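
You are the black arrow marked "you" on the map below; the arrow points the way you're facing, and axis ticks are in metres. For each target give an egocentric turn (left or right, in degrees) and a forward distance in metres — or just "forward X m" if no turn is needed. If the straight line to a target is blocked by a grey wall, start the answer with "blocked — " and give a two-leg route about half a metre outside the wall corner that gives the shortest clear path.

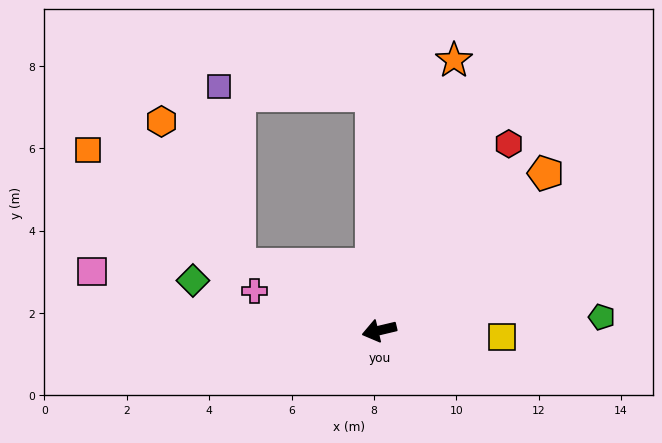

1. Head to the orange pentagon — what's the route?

turn right 150°, forward 5.6 m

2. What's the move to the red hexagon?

turn right 138°, forward 5.5 m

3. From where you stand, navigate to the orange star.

turn right 119°, forward 6.8 m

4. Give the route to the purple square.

blocked — turn right 102°, forward 5.7 m, then turn left 86°, forward 3.7 m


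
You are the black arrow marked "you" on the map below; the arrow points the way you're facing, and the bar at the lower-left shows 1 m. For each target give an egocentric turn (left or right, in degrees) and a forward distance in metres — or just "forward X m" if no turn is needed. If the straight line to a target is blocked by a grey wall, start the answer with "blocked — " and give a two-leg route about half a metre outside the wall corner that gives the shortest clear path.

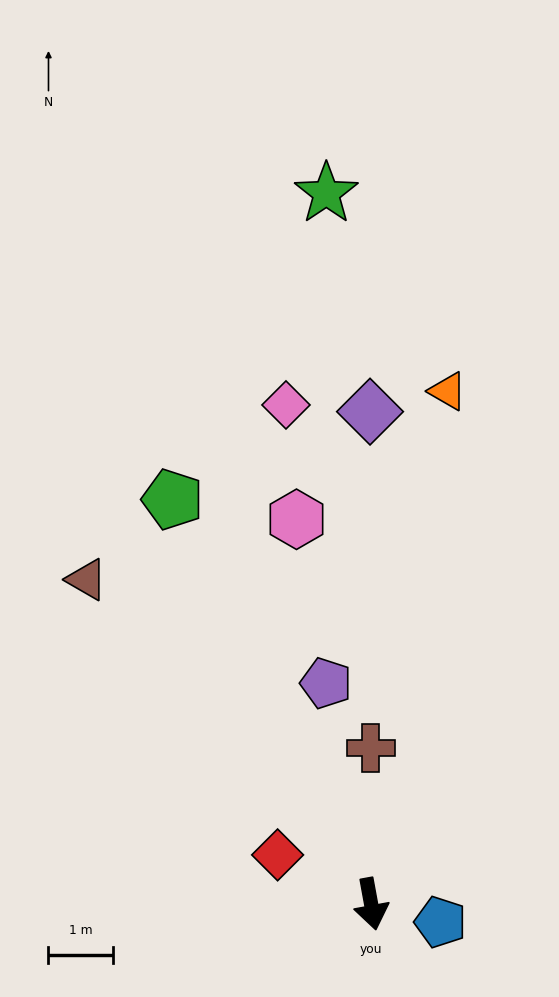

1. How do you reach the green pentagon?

turn right 164°, forward 7.0 m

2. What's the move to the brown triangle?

turn right 149°, forward 6.7 m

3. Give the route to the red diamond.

turn right 128°, forward 1.6 m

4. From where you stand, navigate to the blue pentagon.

turn left 65°, forward 1.1 m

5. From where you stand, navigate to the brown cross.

turn left 170°, forward 2.4 m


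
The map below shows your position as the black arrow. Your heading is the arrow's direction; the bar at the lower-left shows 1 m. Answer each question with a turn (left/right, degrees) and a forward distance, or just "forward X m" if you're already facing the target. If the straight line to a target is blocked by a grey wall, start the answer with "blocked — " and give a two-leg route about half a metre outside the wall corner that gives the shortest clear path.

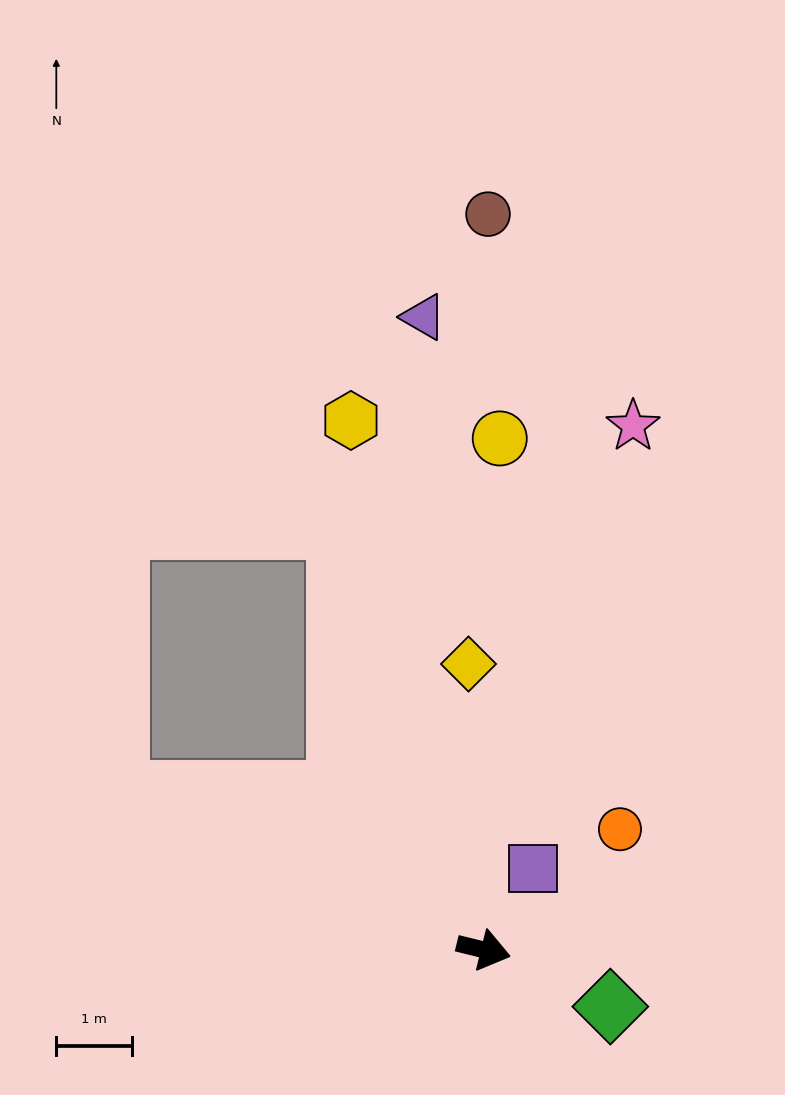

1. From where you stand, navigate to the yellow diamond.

turn left 107°, forward 3.8 m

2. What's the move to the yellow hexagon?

turn left 118°, forward 7.2 m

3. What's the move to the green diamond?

turn right 10°, forward 1.8 m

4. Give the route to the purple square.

turn left 72°, forward 1.3 m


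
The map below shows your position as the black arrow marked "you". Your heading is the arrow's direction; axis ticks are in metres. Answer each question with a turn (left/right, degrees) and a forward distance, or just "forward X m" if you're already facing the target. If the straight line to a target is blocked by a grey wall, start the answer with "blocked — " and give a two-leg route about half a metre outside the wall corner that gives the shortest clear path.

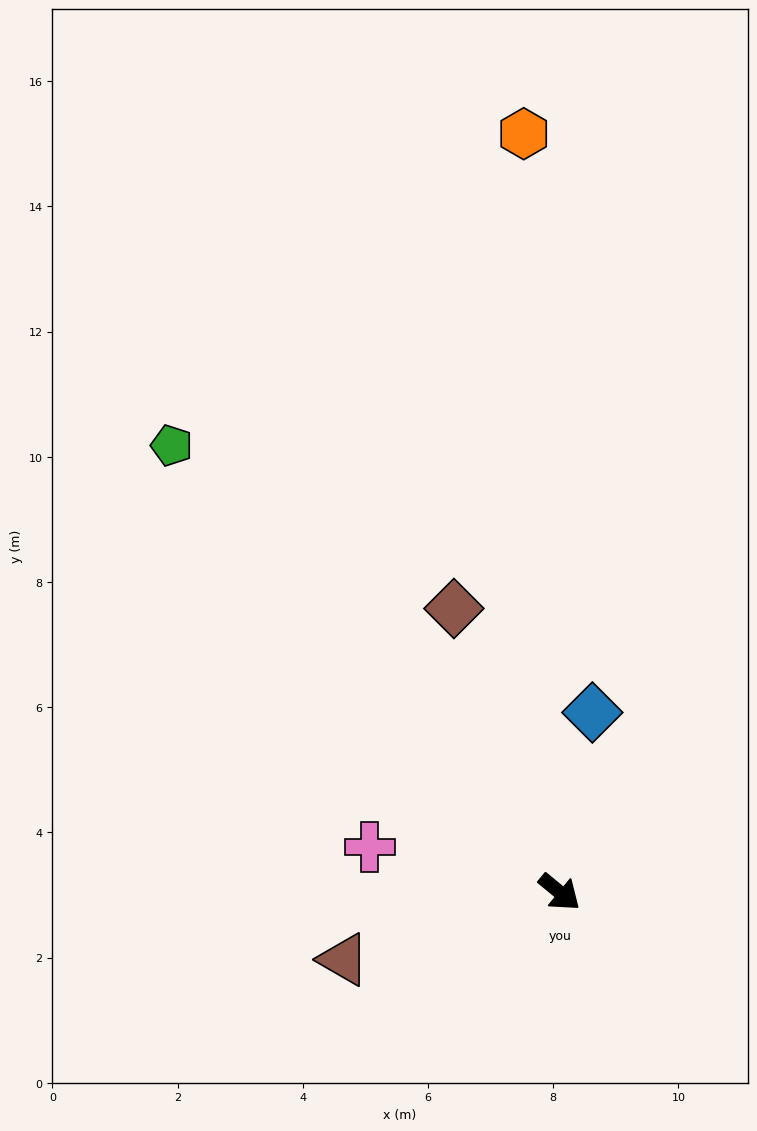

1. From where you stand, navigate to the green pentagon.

turn left 170°, forward 9.5 m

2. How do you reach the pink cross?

turn right 154°, forward 3.1 m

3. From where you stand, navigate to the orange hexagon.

turn left 132°, forward 12.1 m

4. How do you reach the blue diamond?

turn left 119°, forward 2.9 m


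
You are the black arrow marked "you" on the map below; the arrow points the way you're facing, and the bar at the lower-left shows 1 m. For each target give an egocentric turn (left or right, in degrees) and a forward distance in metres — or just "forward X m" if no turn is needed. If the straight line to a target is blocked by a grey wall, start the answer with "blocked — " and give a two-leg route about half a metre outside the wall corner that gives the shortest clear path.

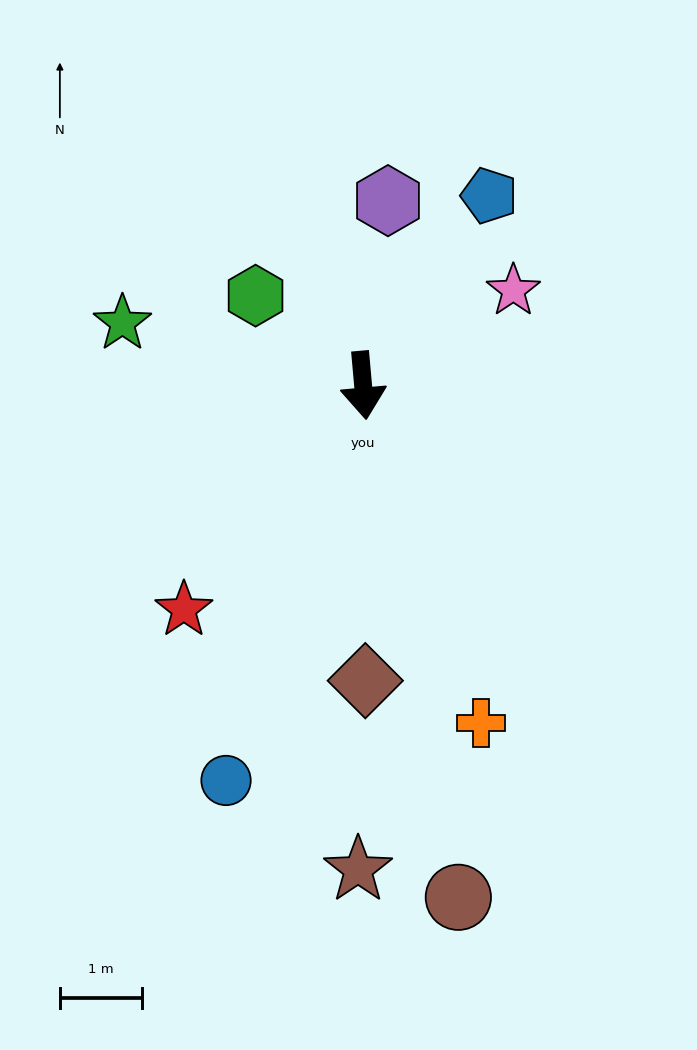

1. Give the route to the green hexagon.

turn right 135°, forward 1.7 m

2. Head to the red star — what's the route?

turn right 44°, forward 3.5 m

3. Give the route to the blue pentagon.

turn left 141°, forward 2.8 m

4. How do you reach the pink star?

turn left 117°, forward 2.2 m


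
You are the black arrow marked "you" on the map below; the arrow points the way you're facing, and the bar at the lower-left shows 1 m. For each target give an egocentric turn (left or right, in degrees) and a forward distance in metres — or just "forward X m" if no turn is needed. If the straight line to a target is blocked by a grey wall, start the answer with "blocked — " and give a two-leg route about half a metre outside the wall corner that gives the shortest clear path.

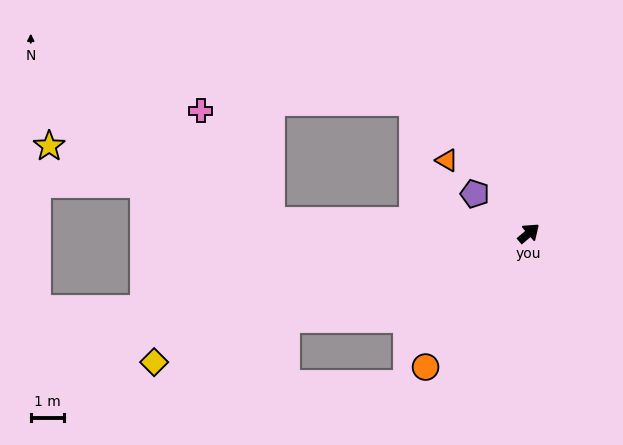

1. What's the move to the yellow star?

blocked — turn left 137°, forward 7.9 m, then turn right 16°, forward 7.1 m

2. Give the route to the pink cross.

blocked — turn left 137°, forward 7.9 m, then turn right 55°, forward 4.0 m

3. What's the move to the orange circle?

turn right 168°, forward 5.2 m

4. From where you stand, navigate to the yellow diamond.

turn left 159°, forward 12.1 m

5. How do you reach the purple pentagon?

turn left 103°, forward 2.0 m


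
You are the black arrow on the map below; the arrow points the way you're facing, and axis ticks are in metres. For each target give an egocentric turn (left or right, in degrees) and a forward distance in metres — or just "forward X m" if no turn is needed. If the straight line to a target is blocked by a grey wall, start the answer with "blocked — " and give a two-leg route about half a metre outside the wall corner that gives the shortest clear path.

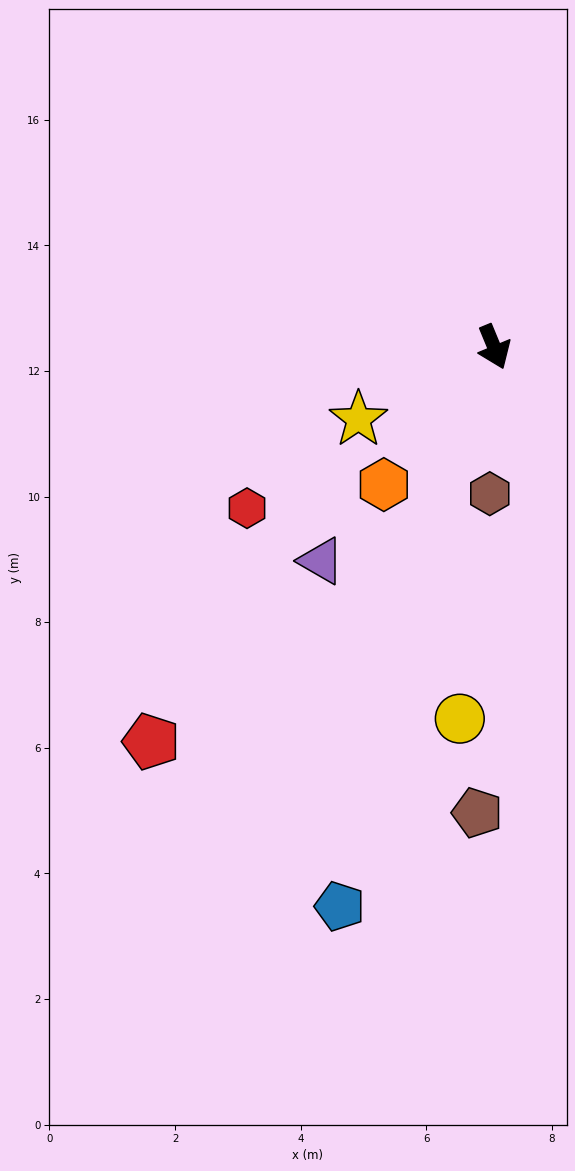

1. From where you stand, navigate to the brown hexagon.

turn right 24°, forward 2.3 m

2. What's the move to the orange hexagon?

turn right 61°, forward 2.8 m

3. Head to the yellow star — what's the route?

turn right 84°, forward 2.4 m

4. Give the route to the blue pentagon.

turn right 38°, forward 9.2 m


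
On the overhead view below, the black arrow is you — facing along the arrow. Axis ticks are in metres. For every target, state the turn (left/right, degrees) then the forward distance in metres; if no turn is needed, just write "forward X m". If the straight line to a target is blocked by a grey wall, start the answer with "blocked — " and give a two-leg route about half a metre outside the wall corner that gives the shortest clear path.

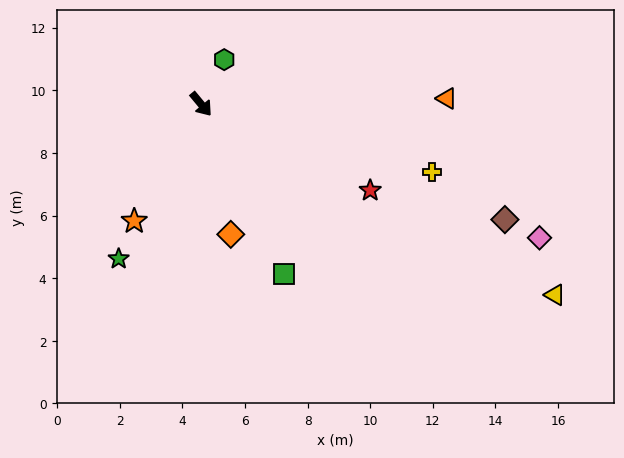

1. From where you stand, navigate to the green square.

turn right 14°, forward 6.0 m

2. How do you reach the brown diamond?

turn left 29°, forward 10.4 m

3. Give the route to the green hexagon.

turn left 113°, forward 1.6 m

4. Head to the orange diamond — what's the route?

turn right 27°, forward 4.3 m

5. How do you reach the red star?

turn left 23°, forward 6.1 m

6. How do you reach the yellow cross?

turn left 34°, forward 7.7 m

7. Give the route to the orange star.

turn right 69°, forward 4.3 m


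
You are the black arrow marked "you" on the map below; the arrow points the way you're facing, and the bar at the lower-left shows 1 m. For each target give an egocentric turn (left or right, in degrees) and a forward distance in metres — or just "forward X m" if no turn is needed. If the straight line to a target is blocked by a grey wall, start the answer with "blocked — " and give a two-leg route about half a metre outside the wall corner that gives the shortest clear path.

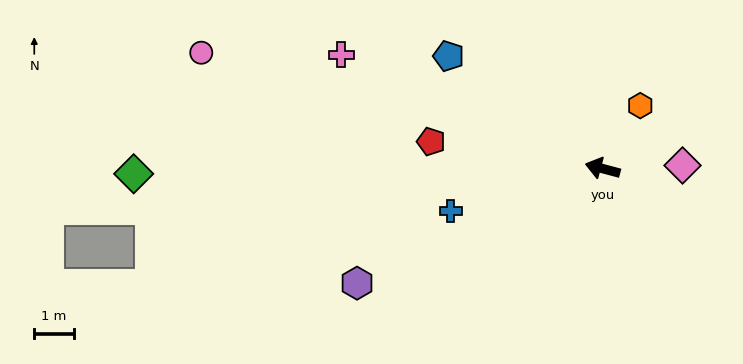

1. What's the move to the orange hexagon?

turn right 106°, forward 1.8 m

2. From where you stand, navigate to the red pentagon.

turn left 6°, forward 4.4 m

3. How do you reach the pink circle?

forward 10.5 m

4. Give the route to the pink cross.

turn right 9°, forward 7.2 m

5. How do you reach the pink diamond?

turn right 163°, forward 2.0 m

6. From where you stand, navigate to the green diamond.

turn left 16°, forward 11.8 m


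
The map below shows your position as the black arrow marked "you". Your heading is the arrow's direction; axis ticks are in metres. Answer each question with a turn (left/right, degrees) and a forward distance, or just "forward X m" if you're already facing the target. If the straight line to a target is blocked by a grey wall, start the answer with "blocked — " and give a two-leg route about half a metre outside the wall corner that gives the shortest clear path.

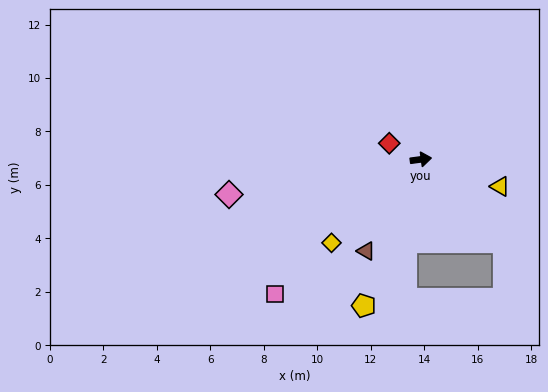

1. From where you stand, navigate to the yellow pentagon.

turn right 119°, forward 5.9 m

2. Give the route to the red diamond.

turn left 145°, forward 1.3 m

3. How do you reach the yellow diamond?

turn right 145°, forward 4.6 m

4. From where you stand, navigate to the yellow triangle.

turn right 26°, forward 3.1 m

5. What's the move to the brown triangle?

turn right 128°, forward 4.0 m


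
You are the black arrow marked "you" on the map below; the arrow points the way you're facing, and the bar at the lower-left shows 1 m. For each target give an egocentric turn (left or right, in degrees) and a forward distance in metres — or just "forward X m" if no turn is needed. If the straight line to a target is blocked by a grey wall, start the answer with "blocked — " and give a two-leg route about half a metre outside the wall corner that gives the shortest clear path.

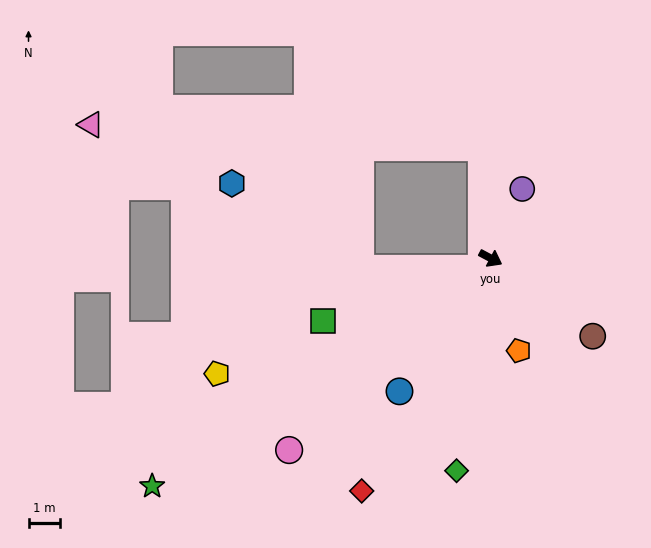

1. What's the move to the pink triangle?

blocked — turn left 123°, forward 3.5 m, then turn left 82°, forward 12.2 m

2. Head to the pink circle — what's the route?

turn right 108°, forward 8.7 m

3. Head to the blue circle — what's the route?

turn right 96°, forward 5.0 m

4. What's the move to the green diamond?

turn right 71°, forward 6.7 m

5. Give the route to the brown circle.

turn right 9°, forward 4.0 m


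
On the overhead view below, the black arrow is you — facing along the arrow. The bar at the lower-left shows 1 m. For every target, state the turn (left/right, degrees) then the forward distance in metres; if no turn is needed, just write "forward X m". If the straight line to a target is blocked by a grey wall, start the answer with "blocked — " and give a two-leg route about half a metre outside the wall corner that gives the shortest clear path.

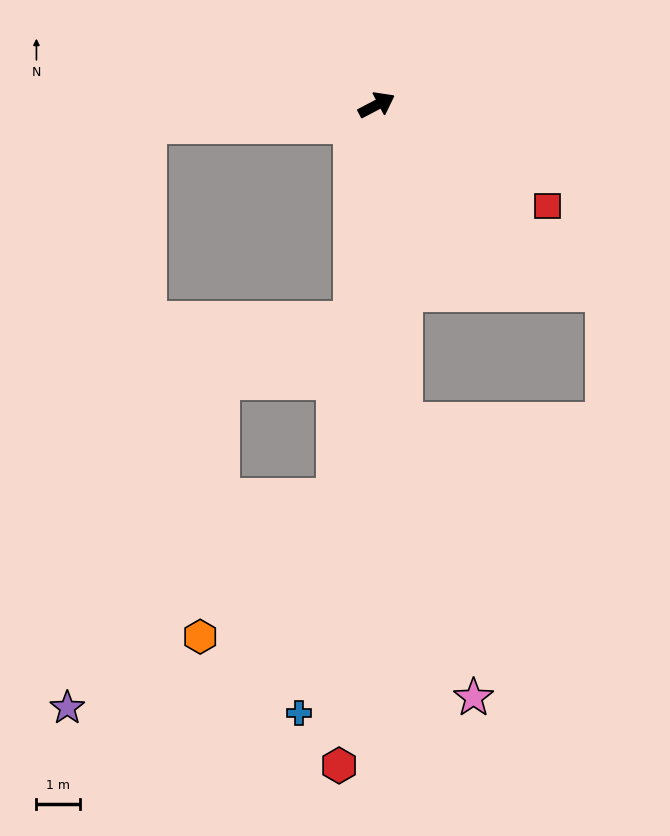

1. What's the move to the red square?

turn right 58°, forward 4.5 m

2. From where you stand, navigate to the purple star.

blocked — turn left 157°, forward 5.2 m, then turn left 77°, forward 13.4 m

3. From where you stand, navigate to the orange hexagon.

blocked — turn right 124°, forward 8.9 m, then turn right 38°, forward 4.4 m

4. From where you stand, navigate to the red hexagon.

turn right 121°, forward 15.0 m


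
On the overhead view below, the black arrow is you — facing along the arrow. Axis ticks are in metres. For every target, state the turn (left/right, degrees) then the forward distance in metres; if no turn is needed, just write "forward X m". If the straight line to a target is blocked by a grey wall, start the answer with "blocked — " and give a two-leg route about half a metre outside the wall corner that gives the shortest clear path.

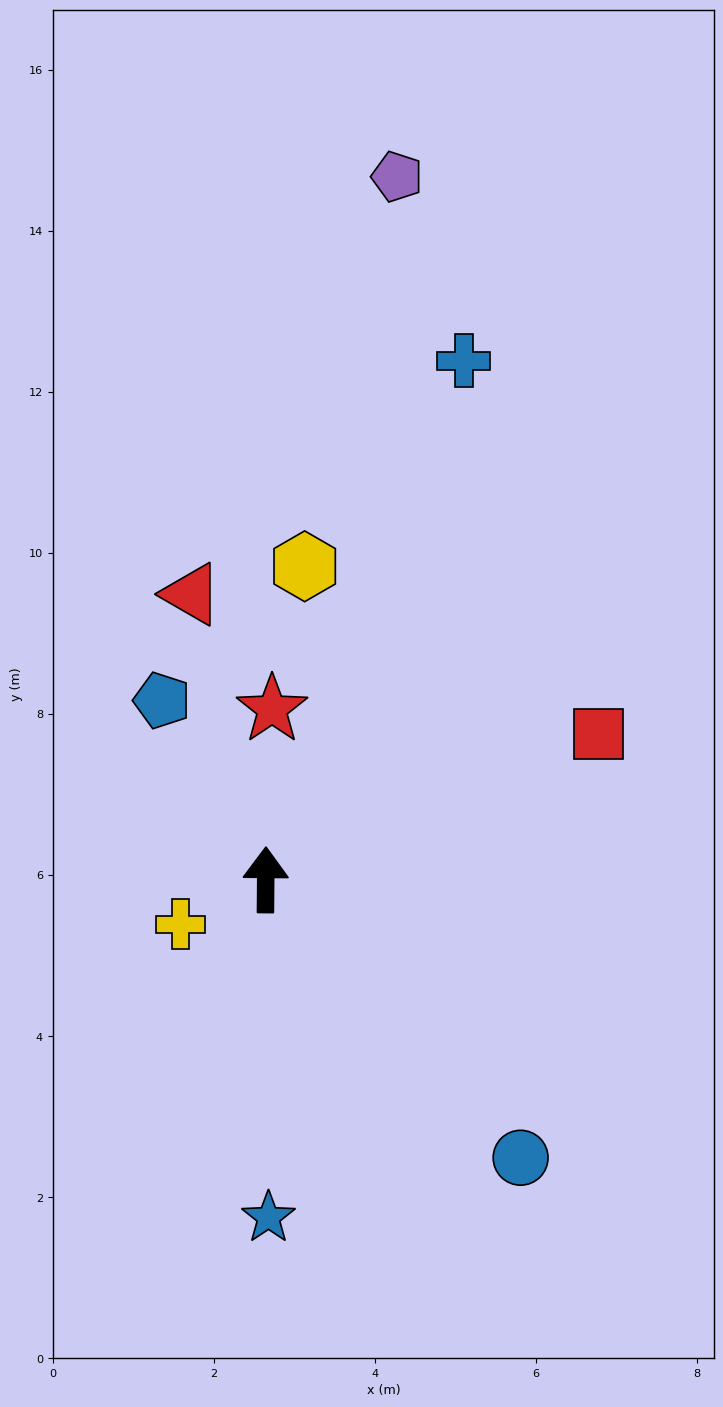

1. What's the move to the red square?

turn right 66°, forward 4.5 m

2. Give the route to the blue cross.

turn right 20°, forward 6.9 m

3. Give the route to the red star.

forward 2.1 m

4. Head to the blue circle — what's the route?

turn right 137°, forward 4.7 m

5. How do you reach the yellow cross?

turn left 118°, forward 1.2 m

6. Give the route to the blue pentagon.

turn left 30°, forward 2.6 m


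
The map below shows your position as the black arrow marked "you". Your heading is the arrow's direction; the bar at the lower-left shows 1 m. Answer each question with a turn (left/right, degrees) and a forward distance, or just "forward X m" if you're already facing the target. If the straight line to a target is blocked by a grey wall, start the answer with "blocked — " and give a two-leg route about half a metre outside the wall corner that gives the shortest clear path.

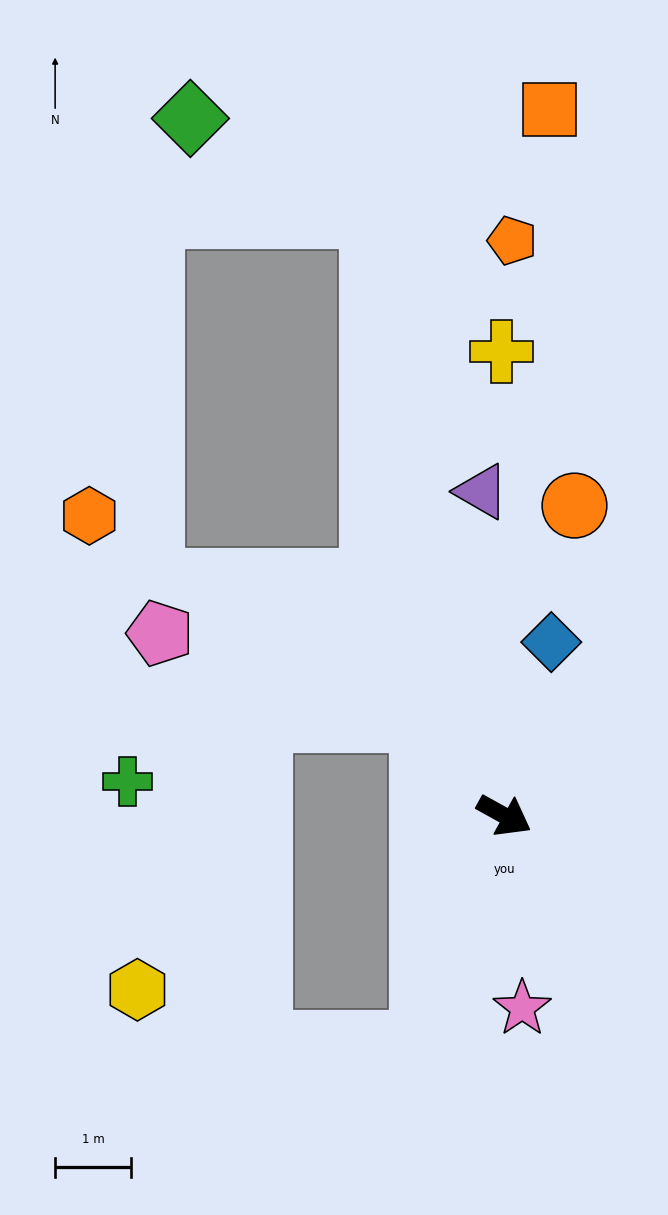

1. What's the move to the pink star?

turn right 56°, forward 2.5 m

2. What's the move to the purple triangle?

turn left 123°, forward 4.3 m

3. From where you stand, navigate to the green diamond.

blocked — turn left 131°, forward 8.1 m, then turn left 50°, forward 2.7 m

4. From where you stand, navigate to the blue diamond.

turn left 104°, forward 2.4 m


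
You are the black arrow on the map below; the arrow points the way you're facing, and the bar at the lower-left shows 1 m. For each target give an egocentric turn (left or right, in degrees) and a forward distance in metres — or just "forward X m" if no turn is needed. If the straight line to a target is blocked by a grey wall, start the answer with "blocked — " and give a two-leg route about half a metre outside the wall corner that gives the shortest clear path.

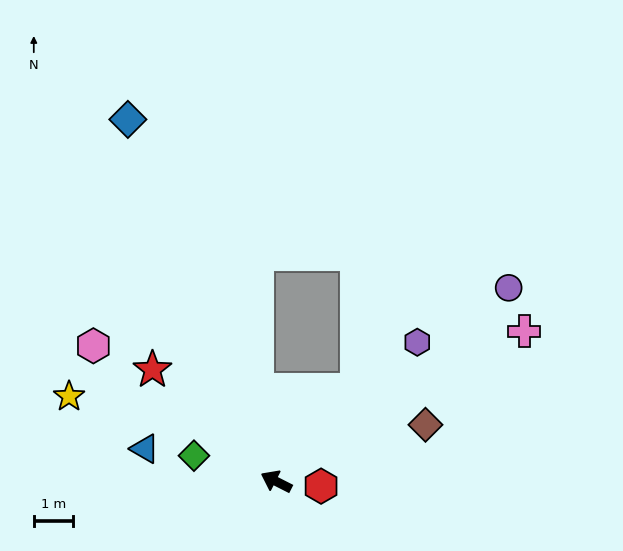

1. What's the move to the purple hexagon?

turn right 108°, forward 5.1 m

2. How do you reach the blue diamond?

turn right 41°, forward 10.0 m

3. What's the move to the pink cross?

turn right 122°, forward 7.5 m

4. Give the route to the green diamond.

turn left 9°, forward 2.2 m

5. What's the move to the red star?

turn right 15°, forward 4.3 m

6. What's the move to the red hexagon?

turn right 159°, forward 1.2 m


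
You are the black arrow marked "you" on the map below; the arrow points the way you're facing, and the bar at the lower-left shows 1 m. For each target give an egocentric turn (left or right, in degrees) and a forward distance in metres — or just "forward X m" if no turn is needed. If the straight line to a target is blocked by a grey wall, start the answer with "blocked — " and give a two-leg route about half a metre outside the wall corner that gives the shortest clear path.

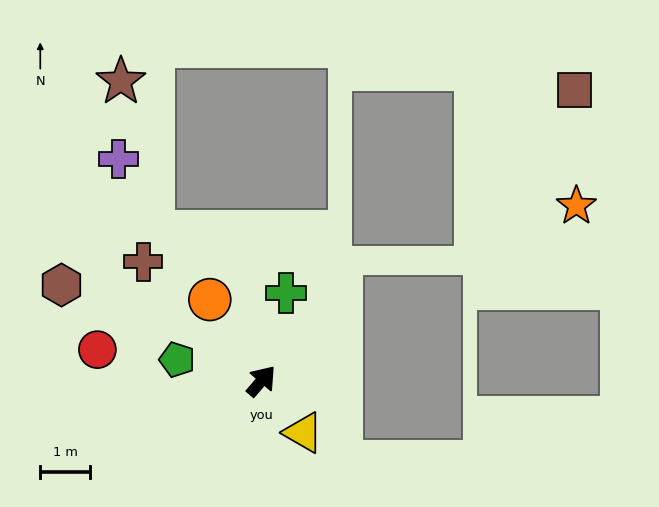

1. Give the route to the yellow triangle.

turn right 101°, forward 1.3 m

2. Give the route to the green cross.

turn left 25°, forward 1.8 m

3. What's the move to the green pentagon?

turn left 116°, forward 1.7 m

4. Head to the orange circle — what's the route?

turn left 73°, forward 1.9 m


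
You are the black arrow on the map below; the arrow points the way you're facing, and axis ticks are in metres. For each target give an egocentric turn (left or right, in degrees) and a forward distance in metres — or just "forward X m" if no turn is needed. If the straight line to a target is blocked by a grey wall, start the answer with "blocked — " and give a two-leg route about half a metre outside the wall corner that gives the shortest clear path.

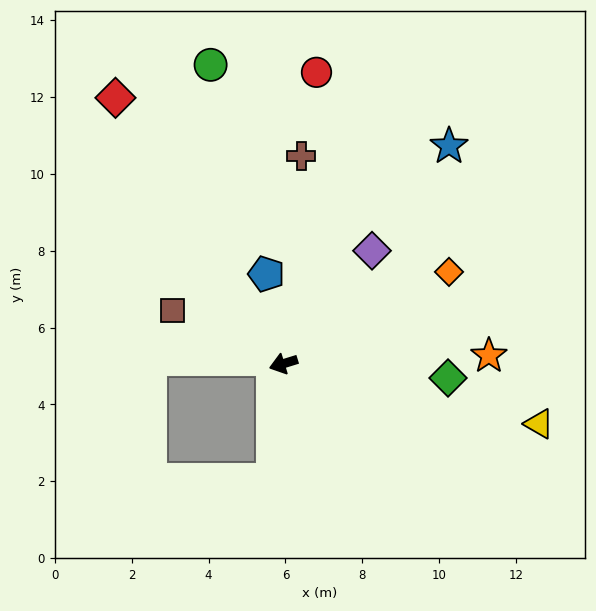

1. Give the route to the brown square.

turn right 43°, forward 3.2 m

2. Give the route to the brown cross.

turn right 112°, forward 5.4 m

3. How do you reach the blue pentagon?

turn right 96°, forward 2.4 m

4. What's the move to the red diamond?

turn right 75°, forward 8.2 m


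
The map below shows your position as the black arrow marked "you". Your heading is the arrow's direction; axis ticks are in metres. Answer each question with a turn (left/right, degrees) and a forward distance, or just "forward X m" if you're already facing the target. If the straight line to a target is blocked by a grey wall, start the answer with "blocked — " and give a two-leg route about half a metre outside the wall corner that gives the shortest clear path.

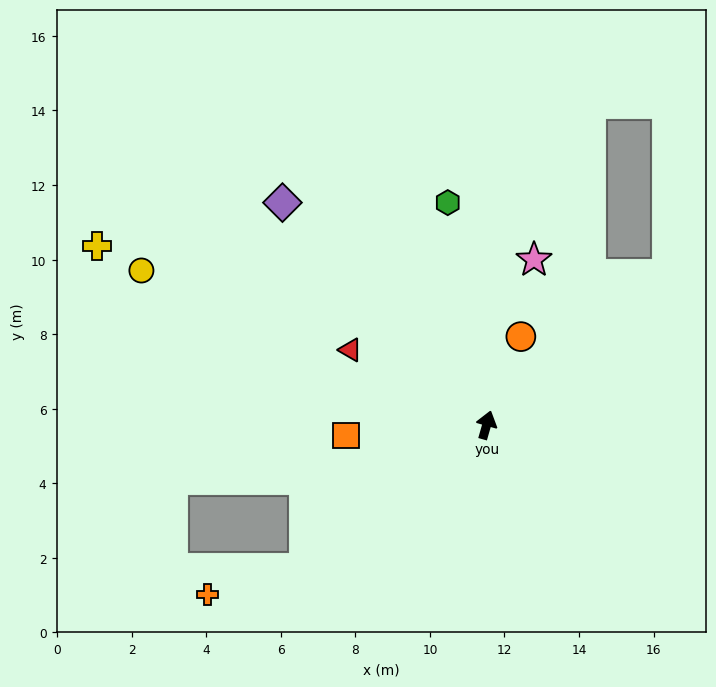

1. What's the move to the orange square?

turn left 110°, forward 3.8 m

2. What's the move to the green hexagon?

turn left 26°, forward 6.1 m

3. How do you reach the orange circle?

turn right 5°, forward 2.5 m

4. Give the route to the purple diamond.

turn left 58°, forward 8.1 m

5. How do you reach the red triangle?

turn left 77°, forward 4.2 m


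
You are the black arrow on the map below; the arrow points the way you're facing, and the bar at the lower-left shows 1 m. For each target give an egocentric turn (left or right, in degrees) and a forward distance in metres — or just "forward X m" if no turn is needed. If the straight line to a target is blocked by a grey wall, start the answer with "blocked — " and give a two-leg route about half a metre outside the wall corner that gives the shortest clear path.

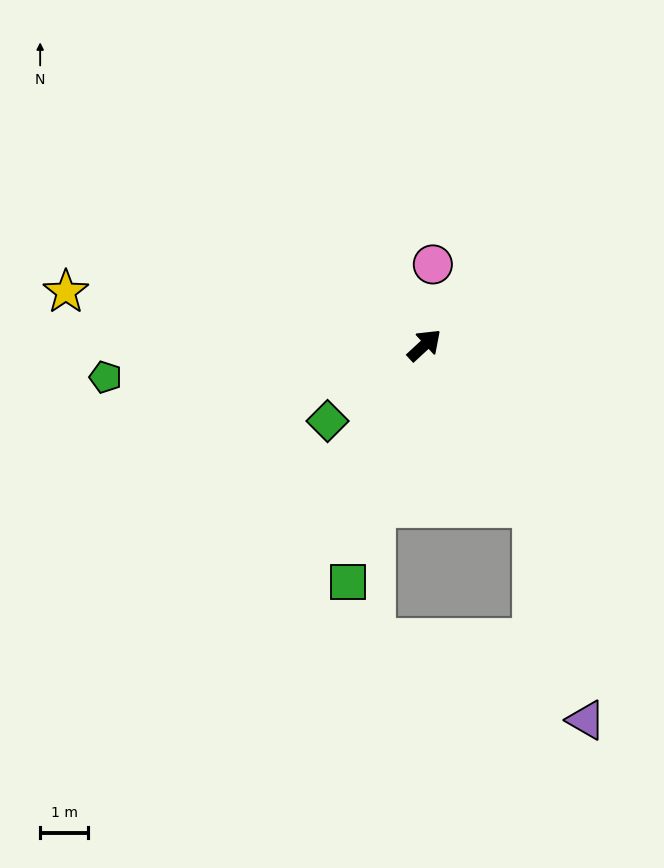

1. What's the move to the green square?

turn right 151°, forward 5.2 m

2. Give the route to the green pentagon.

turn left 143°, forward 6.6 m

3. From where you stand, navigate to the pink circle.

turn left 41°, forward 1.7 m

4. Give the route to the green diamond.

turn left 175°, forward 2.5 m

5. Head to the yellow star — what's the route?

turn left 129°, forward 7.5 m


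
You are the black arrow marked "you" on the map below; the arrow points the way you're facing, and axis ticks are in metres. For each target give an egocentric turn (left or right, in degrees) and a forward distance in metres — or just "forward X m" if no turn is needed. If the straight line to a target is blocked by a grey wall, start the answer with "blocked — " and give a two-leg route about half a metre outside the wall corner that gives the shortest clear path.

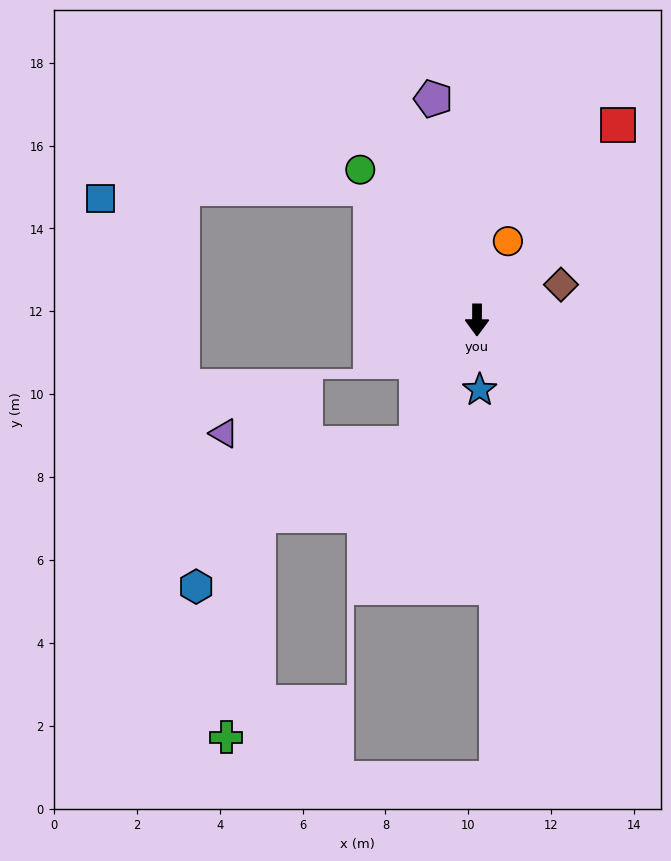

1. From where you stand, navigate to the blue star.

turn left 2°, forward 1.7 m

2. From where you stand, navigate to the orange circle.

turn left 159°, forward 2.0 m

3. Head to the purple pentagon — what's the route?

turn right 169°, forward 5.4 m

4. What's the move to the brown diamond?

turn left 113°, forward 2.2 m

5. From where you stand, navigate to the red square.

turn left 144°, forward 5.8 m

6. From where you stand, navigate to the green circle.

turn right 142°, forward 4.6 m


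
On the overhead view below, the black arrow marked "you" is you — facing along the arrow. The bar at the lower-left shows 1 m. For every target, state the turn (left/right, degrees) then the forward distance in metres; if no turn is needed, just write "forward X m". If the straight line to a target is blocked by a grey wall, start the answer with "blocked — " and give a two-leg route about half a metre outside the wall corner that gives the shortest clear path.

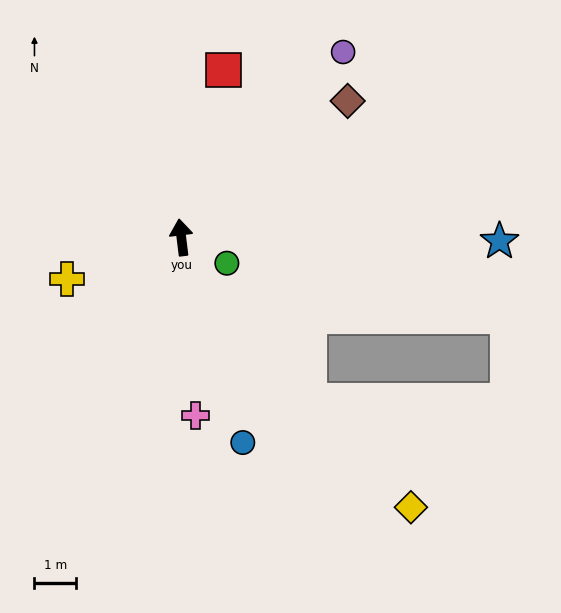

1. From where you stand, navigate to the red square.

turn right 21°, forward 4.2 m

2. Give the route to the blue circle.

turn right 170°, forward 5.2 m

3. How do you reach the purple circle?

turn right 48°, forward 5.9 m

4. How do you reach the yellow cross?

turn left 103°, forward 2.9 m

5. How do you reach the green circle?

turn right 127°, forward 1.3 m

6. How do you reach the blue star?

turn right 98°, forward 7.7 m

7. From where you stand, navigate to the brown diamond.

turn right 58°, forward 5.2 m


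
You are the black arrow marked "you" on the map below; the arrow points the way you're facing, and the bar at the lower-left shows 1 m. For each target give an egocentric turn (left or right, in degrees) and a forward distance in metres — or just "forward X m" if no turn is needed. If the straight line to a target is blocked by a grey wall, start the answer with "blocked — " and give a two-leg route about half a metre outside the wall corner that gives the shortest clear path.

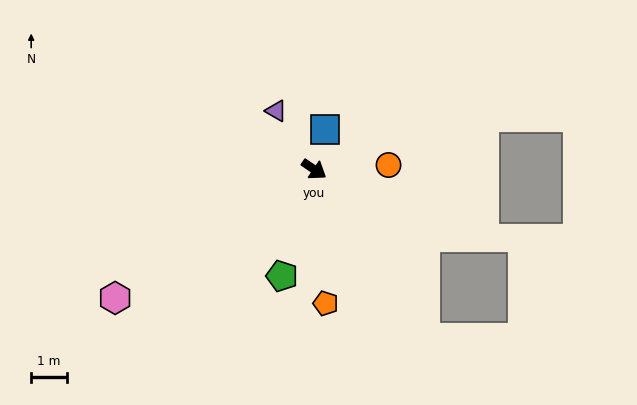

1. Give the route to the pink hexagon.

turn right 113°, forward 6.6 m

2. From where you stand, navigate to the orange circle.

turn left 37°, forward 2.1 m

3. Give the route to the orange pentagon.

turn right 51°, forward 3.8 m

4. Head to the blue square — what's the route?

turn left 109°, forward 1.2 m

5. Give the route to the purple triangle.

turn left 157°, forward 1.9 m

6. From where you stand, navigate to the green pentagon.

turn right 73°, forward 3.1 m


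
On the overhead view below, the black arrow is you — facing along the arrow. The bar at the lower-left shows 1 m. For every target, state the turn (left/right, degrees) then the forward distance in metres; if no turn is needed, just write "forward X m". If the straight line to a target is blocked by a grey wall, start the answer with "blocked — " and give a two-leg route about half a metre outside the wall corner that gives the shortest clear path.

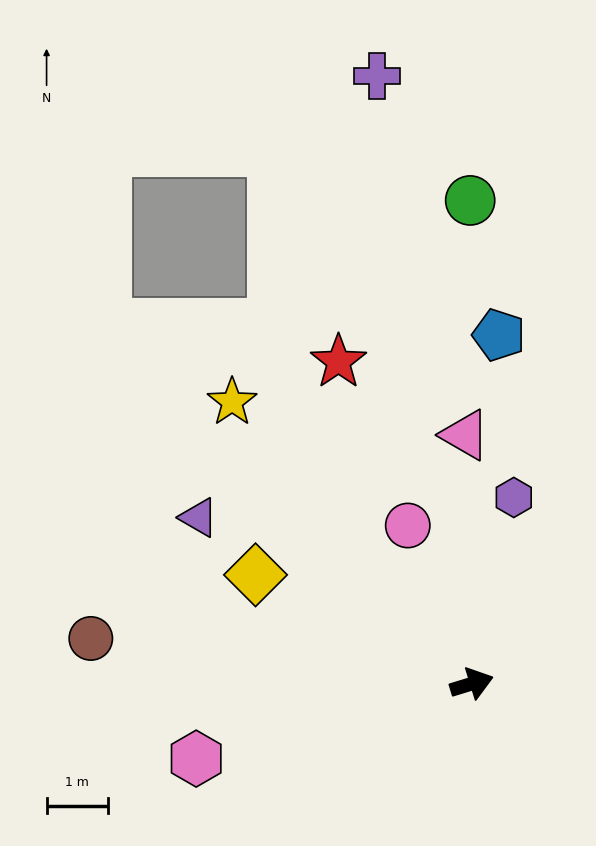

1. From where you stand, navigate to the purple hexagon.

turn left 60°, forward 3.1 m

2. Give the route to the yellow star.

turn left 113°, forward 6.1 m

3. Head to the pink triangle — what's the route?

turn left 74°, forward 4.1 m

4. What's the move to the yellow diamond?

turn left 136°, forward 4.0 m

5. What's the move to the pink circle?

turn left 95°, forward 2.8 m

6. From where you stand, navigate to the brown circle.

turn left 156°, forward 6.3 m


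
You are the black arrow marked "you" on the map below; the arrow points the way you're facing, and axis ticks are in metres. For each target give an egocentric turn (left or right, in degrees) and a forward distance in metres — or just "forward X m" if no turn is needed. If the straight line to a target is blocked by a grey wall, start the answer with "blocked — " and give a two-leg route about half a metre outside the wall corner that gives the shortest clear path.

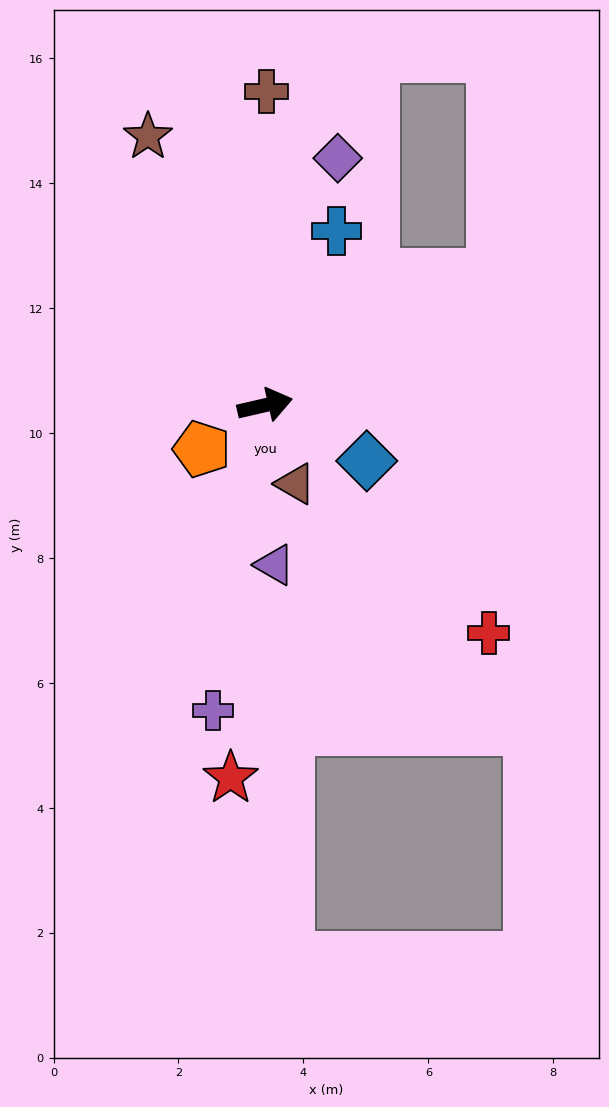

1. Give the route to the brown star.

turn left 101°, forward 4.7 m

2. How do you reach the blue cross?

turn left 55°, forward 3.0 m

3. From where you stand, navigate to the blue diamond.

turn right 42°, forward 1.9 m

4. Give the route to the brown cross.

turn left 77°, forward 5.0 m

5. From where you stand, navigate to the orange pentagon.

turn right 158°, forward 1.2 m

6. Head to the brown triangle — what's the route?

turn right 82°, forward 1.3 m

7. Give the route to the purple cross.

turn right 113°, forward 5.0 m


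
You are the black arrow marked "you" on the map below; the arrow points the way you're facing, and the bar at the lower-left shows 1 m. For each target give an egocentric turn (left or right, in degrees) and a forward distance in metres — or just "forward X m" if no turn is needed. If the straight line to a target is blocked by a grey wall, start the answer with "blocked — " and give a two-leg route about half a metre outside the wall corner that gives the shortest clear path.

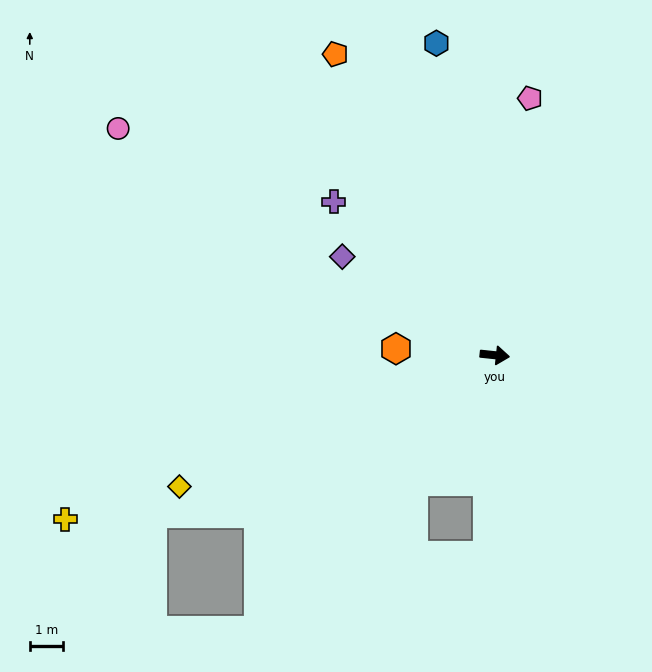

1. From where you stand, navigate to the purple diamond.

turn left 153°, forward 5.4 m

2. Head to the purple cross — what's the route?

turn left 142°, forward 6.6 m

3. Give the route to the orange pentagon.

turn left 124°, forward 10.1 m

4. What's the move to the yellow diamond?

turn right 151°, forward 10.1 m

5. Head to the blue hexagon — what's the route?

turn left 107°, forward 9.4 m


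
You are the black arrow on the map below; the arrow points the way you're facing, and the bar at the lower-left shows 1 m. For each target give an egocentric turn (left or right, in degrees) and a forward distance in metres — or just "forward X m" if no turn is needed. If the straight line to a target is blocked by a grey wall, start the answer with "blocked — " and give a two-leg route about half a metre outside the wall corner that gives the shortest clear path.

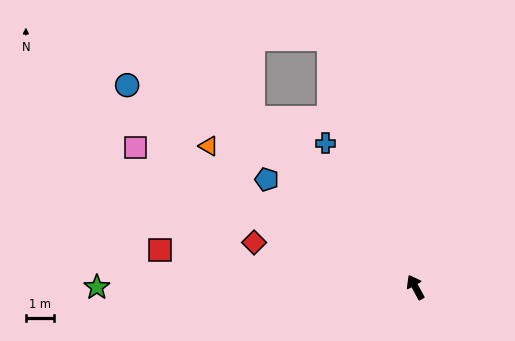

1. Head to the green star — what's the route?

turn left 61°, forward 11.5 m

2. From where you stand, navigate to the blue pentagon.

turn left 25°, forward 6.6 m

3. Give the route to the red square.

turn left 53°, forward 9.3 m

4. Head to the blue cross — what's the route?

turn left 3°, forward 6.1 m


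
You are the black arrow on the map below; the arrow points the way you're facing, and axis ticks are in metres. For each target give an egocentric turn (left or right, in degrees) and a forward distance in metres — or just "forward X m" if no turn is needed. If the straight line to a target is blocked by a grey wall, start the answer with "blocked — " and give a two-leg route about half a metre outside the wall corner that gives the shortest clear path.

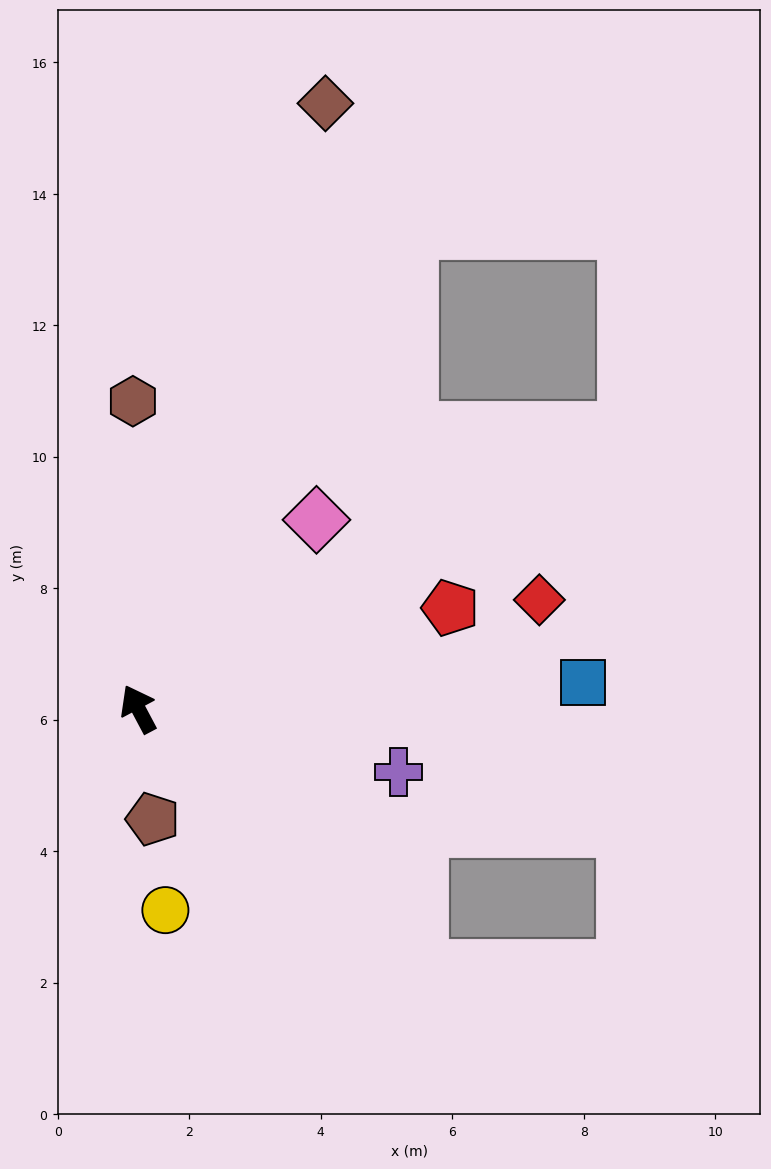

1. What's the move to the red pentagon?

turn right 100°, forward 5.0 m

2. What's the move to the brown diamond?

turn right 45°, forward 9.6 m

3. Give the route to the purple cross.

turn right 132°, forward 4.1 m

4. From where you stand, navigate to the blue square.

turn right 115°, forward 6.8 m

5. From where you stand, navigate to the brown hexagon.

turn right 27°, forward 4.7 m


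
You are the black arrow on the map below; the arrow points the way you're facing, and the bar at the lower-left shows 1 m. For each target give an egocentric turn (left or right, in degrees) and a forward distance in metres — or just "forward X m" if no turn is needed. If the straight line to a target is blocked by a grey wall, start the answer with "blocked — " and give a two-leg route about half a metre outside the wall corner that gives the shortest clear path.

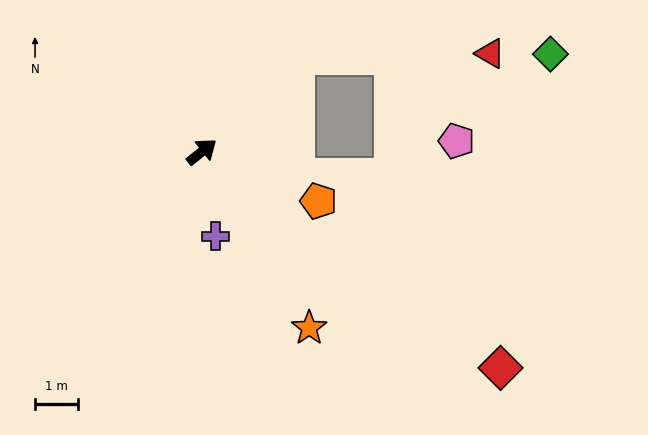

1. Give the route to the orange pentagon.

turn right 62°, forward 3.0 m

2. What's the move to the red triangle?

blocked — turn left 6°, forward 3.2 m, then turn right 44°, forward 4.5 m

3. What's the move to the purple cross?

turn right 119°, forward 2.0 m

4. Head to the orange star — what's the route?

turn right 97°, forward 4.9 m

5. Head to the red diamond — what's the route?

turn right 75°, forward 8.7 m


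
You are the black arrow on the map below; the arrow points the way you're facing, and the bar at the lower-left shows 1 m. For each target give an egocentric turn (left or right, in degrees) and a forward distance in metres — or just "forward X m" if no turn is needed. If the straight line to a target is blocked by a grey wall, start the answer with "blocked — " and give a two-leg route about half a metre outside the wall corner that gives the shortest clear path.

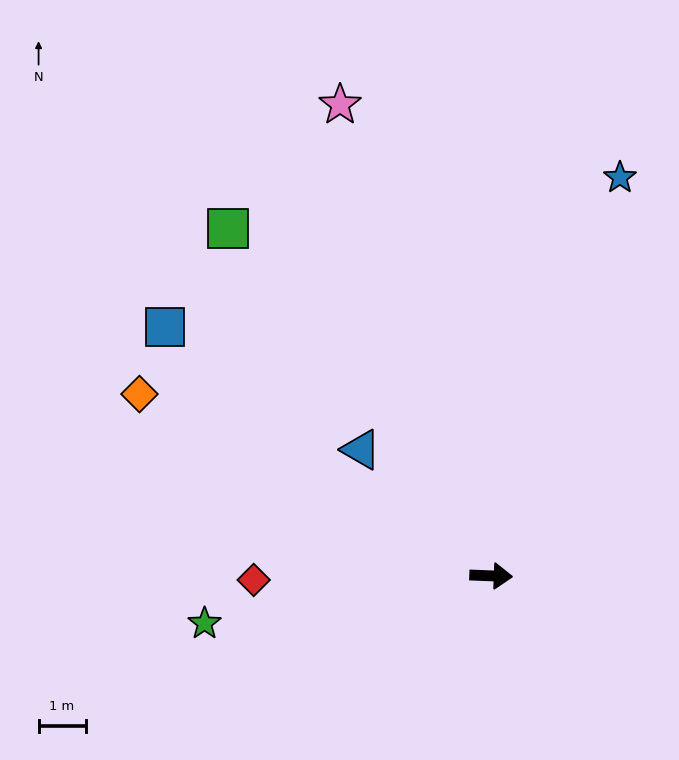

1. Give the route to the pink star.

turn left 110°, forward 10.5 m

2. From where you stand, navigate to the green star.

turn right 168°, forward 6.2 m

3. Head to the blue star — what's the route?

turn left 74°, forward 8.9 m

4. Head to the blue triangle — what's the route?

turn left 138°, forward 3.9 m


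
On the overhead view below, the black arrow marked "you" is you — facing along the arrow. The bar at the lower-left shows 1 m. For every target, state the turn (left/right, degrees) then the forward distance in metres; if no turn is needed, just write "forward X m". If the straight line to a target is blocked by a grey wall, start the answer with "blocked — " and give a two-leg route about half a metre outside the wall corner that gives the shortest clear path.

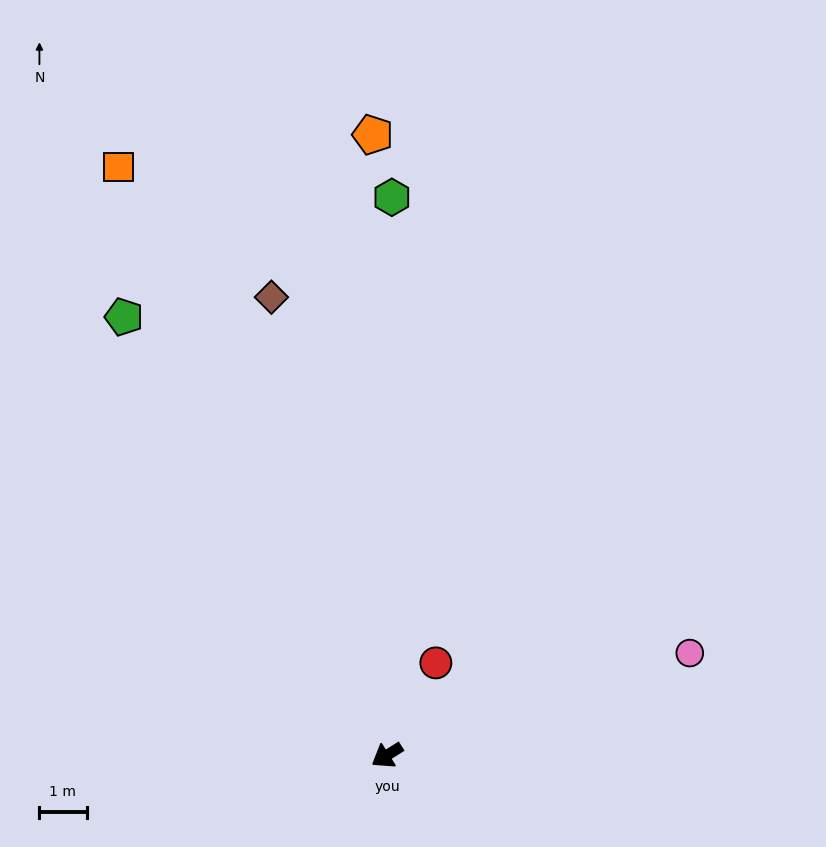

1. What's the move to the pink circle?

turn left 166°, forward 6.8 m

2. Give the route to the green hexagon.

turn right 123°, forward 11.8 m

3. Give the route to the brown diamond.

turn right 108°, forward 10.0 m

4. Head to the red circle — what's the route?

turn right 150°, forward 2.2 m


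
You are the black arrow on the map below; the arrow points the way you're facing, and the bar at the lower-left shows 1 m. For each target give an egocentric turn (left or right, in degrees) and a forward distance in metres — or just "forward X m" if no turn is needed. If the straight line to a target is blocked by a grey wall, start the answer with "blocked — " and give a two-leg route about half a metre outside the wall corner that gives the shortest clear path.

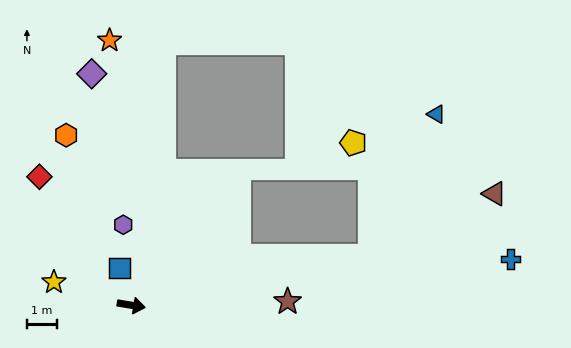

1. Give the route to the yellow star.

turn left 173°, forward 2.7 m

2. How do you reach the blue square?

turn left 117°, forward 1.3 m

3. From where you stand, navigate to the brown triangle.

blocked — turn left 21°, forward 8.1 m, then turn left 15°, forward 4.6 m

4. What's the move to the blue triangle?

blocked — turn left 21°, forward 8.1 m, then turn left 53°, forward 5.2 m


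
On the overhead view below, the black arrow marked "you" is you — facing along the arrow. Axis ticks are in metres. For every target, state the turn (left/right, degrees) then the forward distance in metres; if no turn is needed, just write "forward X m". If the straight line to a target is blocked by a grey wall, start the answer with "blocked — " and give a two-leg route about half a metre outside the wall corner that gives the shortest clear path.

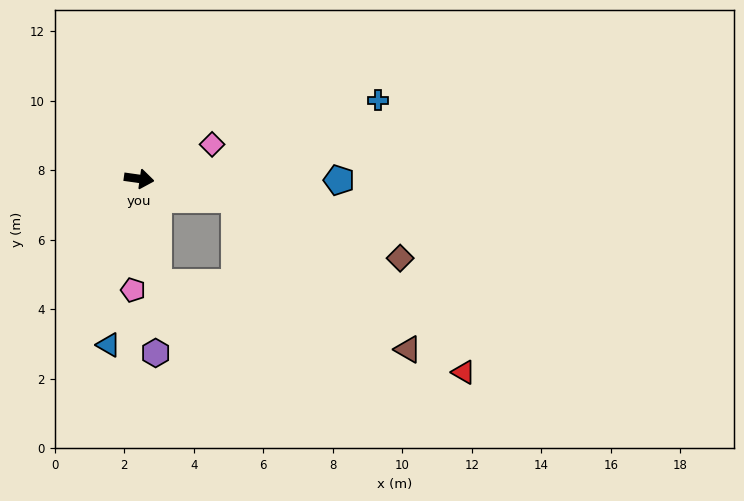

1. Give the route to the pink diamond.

turn left 33°, forward 2.3 m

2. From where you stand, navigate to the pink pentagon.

turn right 85°, forward 3.2 m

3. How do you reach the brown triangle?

blocked — turn right 4°, forward 2.8 m, then turn right 29°, forward 6.6 m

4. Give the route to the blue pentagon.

turn left 8°, forward 5.8 m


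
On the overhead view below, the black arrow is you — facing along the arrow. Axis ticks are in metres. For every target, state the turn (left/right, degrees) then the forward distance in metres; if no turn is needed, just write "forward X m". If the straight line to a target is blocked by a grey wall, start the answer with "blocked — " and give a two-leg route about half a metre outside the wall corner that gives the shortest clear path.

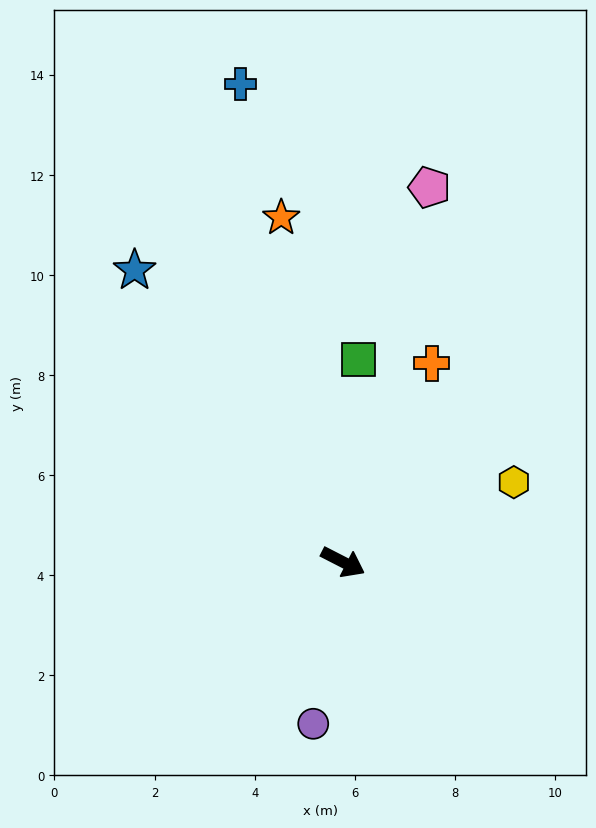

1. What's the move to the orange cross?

turn left 93°, forward 4.3 m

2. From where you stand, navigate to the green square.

turn left 113°, forward 4.1 m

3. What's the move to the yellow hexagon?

turn left 52°, forward 3.8 m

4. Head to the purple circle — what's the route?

turn right 73°, forward 3.3 m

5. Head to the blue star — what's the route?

turn left 153°, forward 7.2 m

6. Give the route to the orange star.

turn left 127°, forward 7.0 m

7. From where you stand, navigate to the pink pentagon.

turn left 104°, forward 7.7 m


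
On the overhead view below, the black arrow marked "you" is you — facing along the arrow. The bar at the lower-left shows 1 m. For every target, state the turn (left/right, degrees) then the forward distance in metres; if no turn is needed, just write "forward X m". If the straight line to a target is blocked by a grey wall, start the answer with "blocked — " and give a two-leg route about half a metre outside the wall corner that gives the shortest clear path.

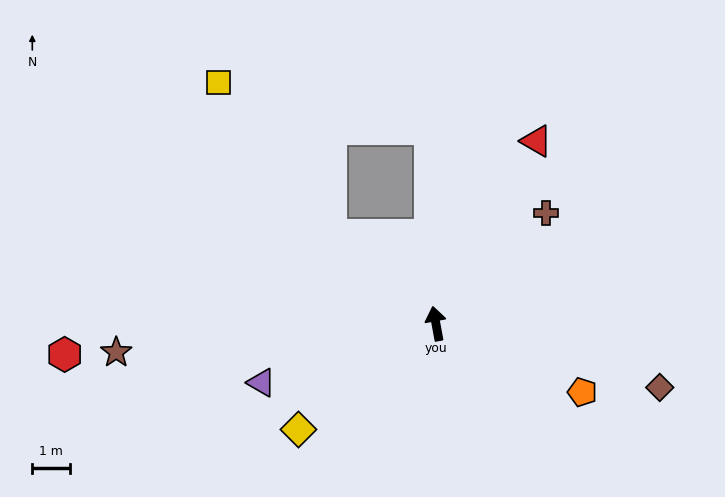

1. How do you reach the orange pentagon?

turn right 125°, forward 4.3 m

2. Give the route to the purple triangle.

turn left 98°, forward 4.9 m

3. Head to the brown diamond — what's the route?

turn right 116°, forward 6.2 m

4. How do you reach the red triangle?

turn right 39°, forward 5.6 m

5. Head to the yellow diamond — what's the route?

turn left 117°, forward 4.6 m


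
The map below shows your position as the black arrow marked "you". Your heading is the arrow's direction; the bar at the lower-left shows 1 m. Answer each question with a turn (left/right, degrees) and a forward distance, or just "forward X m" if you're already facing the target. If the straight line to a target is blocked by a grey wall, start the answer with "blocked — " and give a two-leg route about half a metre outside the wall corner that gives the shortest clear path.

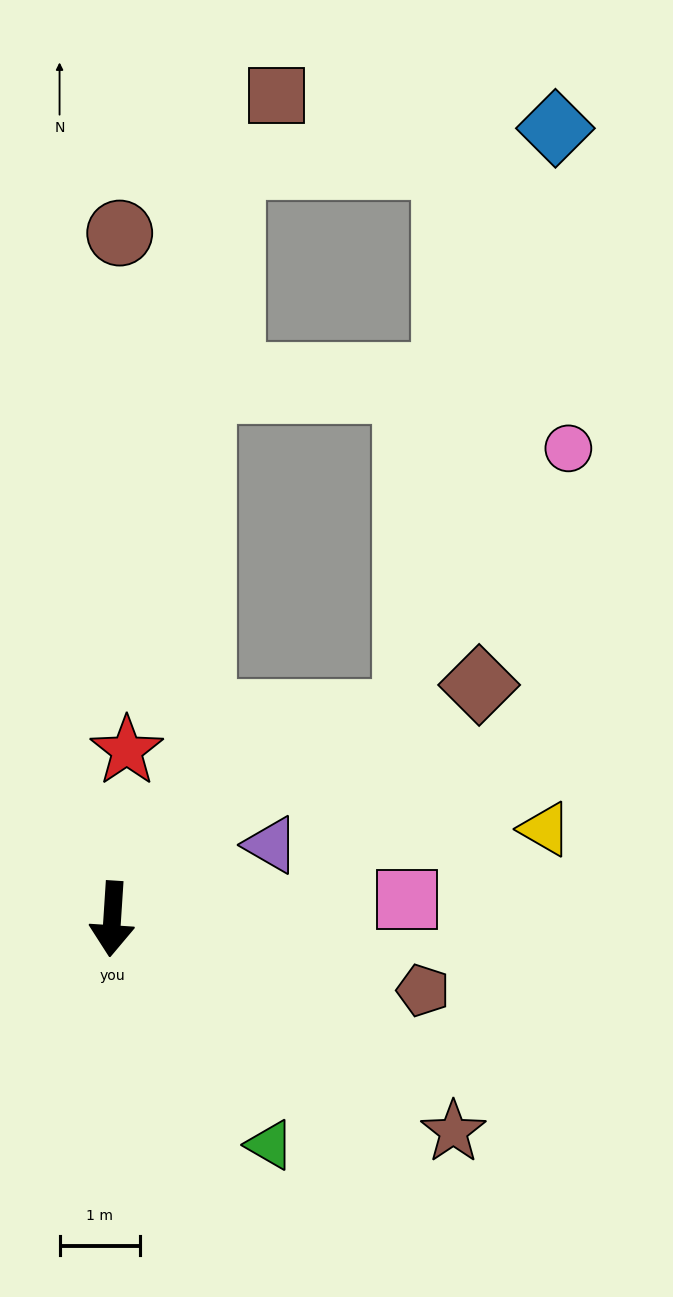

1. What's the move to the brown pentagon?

turn left 81°, forward 4.0 m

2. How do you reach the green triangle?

turn left 39°, forward 3.4 m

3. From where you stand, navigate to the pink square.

turn left 97°, forward 3.7 m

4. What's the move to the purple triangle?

turn left 119°, forward 2.2 m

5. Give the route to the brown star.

turn left 62°, forward 5.0 m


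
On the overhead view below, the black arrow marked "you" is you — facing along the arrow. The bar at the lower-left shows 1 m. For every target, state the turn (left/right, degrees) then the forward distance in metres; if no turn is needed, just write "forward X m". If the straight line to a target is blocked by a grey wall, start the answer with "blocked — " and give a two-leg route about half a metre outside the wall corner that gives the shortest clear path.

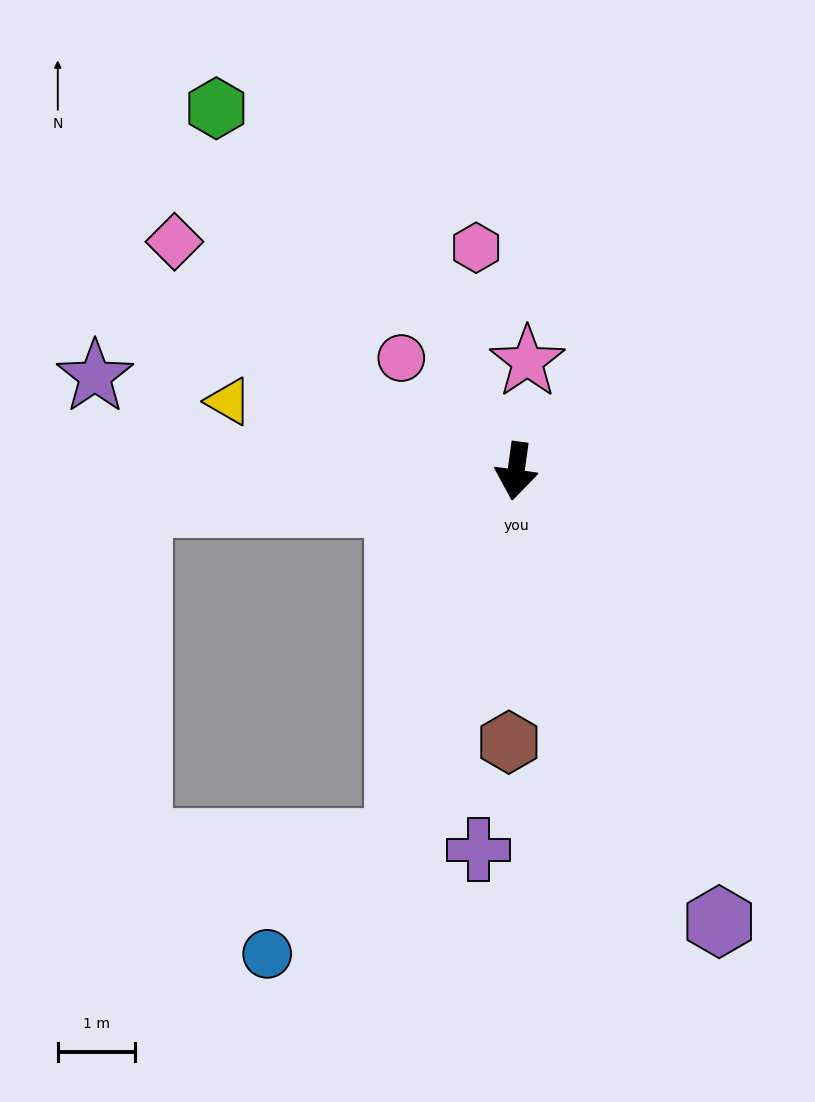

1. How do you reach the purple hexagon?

turn left 32°, forward 6.4 m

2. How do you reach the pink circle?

turn right 127°, forward 2.1 m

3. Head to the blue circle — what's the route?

blocked — turn right 10°, forward 5.0 m, then turn right 32°, forward 2.2 m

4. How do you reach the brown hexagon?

turn left 6°, forward 3.5 m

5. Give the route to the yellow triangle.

turn right 96°, forward 3.8 m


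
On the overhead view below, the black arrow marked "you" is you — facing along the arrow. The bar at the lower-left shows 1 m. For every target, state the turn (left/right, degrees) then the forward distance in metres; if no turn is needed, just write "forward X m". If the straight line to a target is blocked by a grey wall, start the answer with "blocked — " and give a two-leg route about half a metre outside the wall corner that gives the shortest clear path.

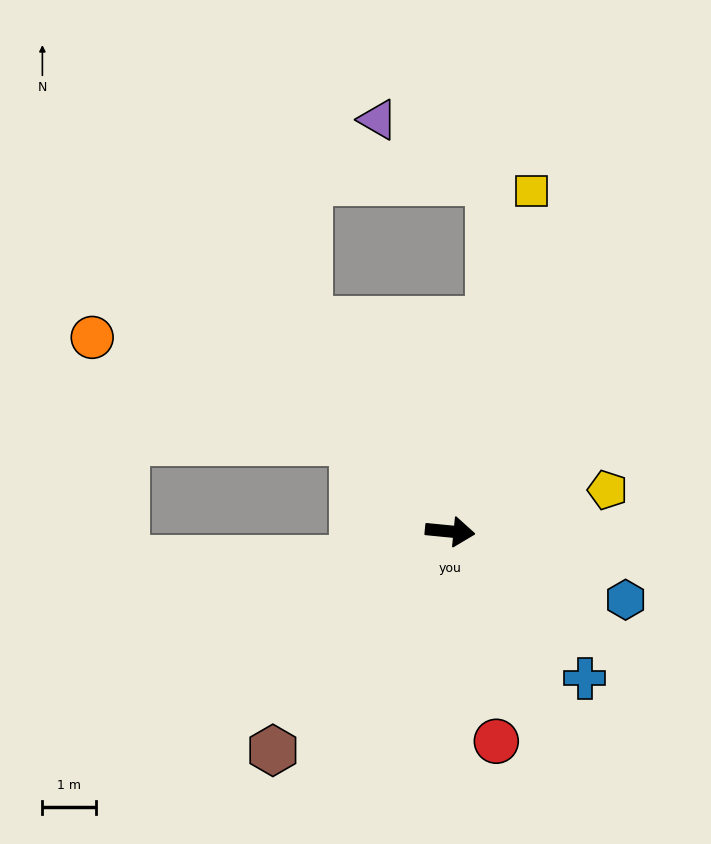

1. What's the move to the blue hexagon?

turn right 16°, forward 3.5 m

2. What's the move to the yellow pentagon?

turn left 20°, forward 3.0 m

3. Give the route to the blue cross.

turn right 42°, forward 3.7 m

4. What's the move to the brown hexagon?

turn right 123°, forward 5.2 m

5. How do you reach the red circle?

turn right 72°, forward 4.0 m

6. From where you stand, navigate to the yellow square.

turn left 82°, forward 6.5 m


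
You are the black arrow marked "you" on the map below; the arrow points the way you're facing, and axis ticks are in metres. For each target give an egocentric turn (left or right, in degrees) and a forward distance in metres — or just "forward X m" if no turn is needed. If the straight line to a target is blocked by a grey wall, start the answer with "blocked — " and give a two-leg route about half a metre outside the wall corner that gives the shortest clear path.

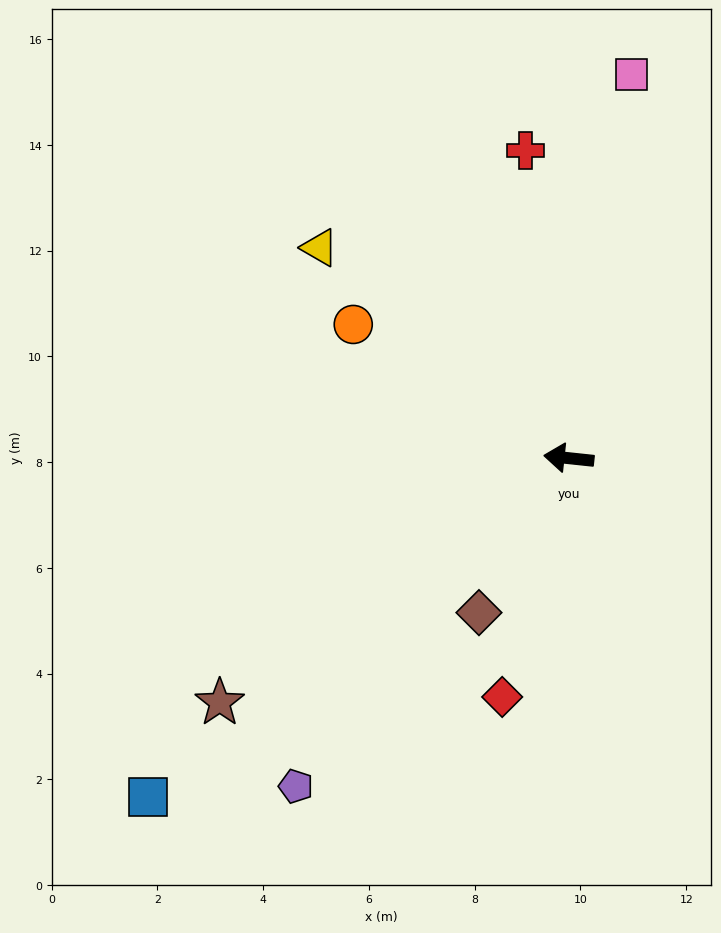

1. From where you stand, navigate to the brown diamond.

turn left 66°, forward 3.4 m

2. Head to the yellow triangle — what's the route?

turn right 34°, forward 6.2 m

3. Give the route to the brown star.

turn left 41°, forward 8.1 m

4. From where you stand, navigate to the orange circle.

turn right 26°, forward 4.8 m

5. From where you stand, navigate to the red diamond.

turn left 80°, forward 4.7 m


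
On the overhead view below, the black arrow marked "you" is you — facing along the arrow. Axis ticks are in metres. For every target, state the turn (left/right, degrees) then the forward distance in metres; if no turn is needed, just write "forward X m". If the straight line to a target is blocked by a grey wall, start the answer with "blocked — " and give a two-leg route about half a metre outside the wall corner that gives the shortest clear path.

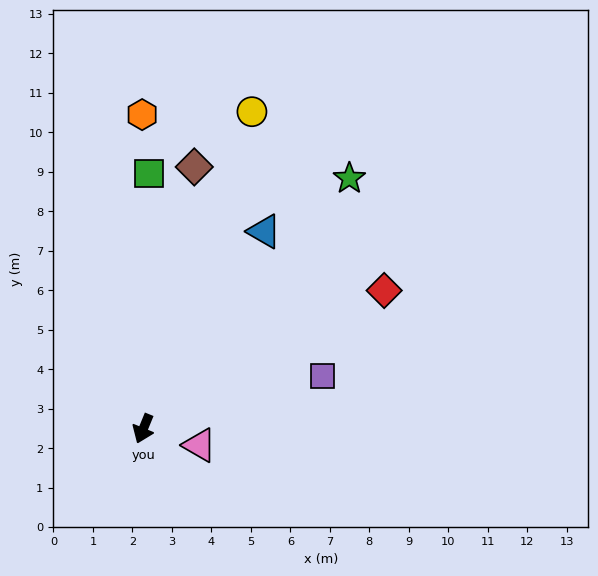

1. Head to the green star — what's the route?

turn left 163°, forward 8.2 m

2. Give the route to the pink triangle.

turn left 96°, forward 1.5 m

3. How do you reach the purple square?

turn left 129°, forward 4.7 m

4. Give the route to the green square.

turn right 159°, forward 6.5 m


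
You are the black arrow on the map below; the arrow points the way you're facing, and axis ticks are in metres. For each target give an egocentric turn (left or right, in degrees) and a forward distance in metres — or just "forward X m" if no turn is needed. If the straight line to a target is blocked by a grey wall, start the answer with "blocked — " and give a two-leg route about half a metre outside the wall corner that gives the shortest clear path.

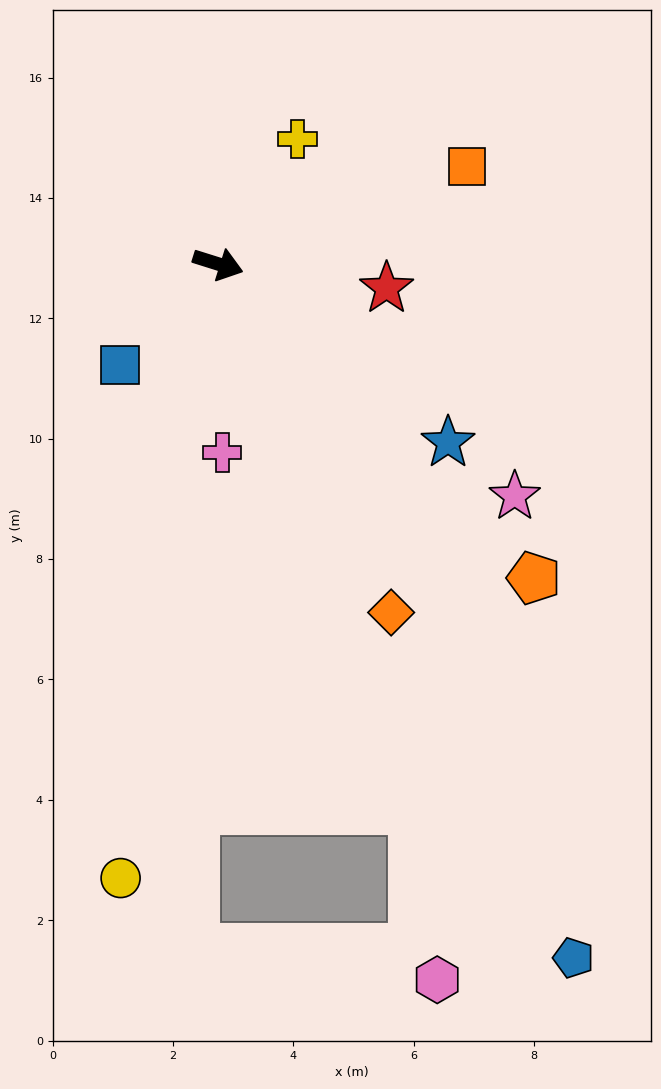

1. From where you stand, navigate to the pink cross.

turn right 71°, forward 3.1 m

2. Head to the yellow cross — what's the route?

turn left 75°, forward 2.5 m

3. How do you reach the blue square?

turn right 117°, forward 2.3 m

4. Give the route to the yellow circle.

turn right 82°, forward 10.3 m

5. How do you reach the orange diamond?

turn right 46°, forward 6.5 m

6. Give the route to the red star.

turn left 9°, forward 2.8 m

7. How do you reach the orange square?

turn left 39°, forward 4.4 m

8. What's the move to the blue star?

turn right 20°, forward 4.8 m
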